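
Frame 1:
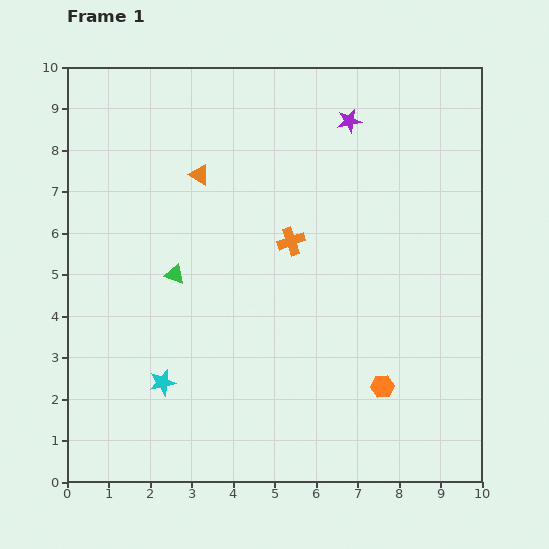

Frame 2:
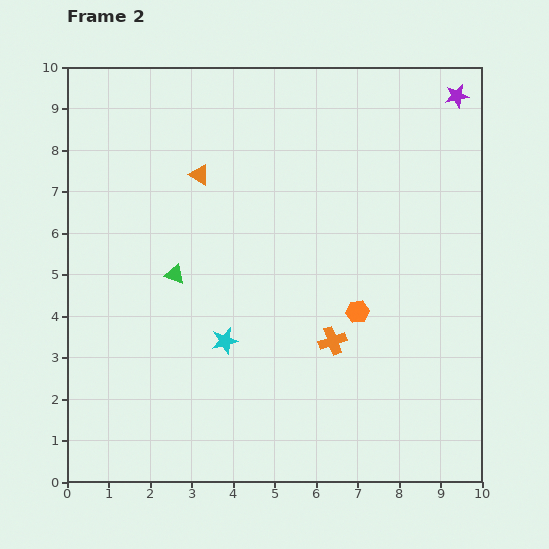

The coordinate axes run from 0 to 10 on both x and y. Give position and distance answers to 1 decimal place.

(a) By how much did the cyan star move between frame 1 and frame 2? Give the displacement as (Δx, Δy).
(1.5, 1.0)

The cyan star was at (2.3, 2.4) in frame 1 and (3.8, 3.4) in frame 2.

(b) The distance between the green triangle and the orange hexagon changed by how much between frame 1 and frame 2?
-1.2

Distance in frame 1: 5.7. Distance in frame 2: 4.5.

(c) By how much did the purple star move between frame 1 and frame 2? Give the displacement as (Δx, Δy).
(2.6, 0.6)

The purple star was at (6.8, 8.7) in frame 1 and (9.4, 9.3) in frame 2.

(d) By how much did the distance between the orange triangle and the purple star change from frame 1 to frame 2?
+2.7

Distance in frame 1: 3.8. Distance in frame 2: 6.5.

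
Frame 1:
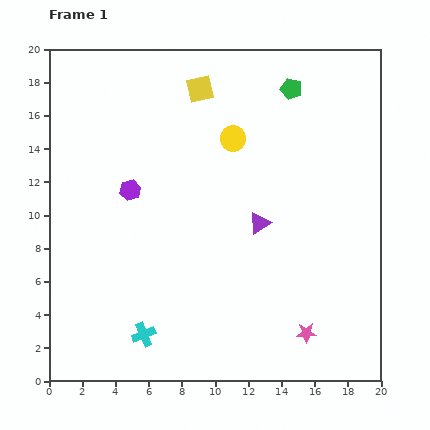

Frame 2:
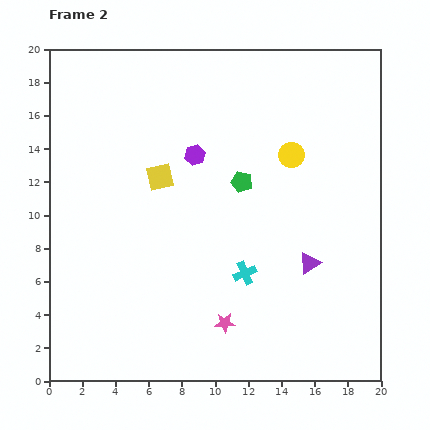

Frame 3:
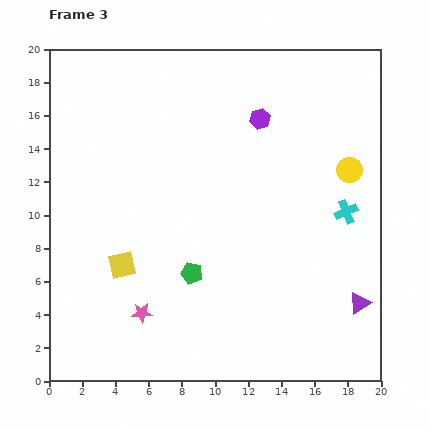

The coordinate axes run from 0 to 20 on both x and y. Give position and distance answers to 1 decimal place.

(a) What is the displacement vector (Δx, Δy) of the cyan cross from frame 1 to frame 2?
(6.1, 3.7)

The cyan cross was at (5.7, 2.8) in frame 1 and (11.8, 6.5) in frame 2.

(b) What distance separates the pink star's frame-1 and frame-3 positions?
10.0

The pink star moved from (15.5, 2.9) to (5.6, 4.1), a distance of √(9.9² + 1.2²) ≈ 10.0.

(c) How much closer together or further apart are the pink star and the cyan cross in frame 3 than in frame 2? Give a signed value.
+10.5

Distance in frame 2: 3.2. Distance in frame 3: 13.7.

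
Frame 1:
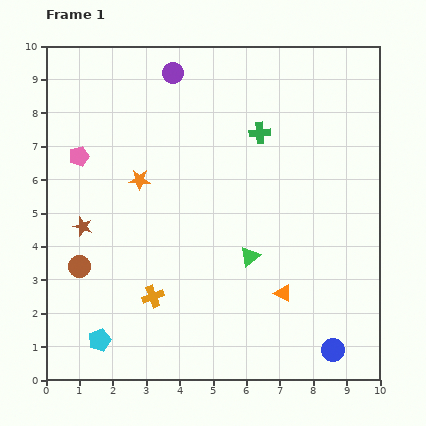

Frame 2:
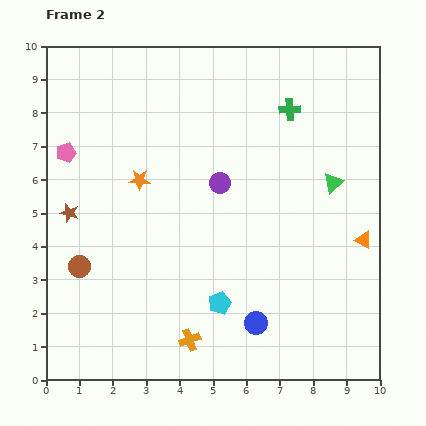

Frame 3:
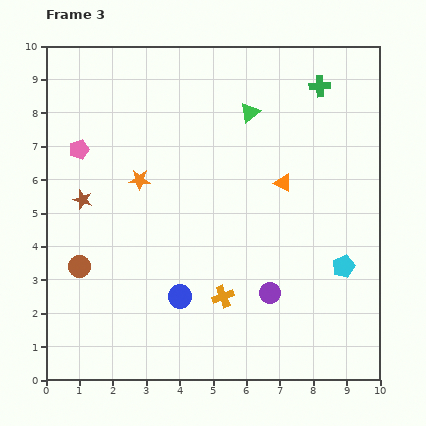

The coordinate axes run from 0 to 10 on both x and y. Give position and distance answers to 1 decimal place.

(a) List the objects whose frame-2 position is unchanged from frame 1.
the orange star, the brown circle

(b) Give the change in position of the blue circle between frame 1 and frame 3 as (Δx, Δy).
(-4.6, 1.6)

The blue circle was at (8.6, 0.9) in frame 1 and (4.0, 2.5) in frame 3.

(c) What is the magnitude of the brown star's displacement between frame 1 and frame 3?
0.8

The brown star moved from (1.1, 4.6) to (1.1, 5.4), a distance of √(0.0² + 0.8²) ≈ 0.8.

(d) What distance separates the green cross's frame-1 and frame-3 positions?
2.3

The green cross moved from (6.4, 7.4) to (8.2, 8.8), a distance of √(1.8² + 1.4²) ≈ 2.3.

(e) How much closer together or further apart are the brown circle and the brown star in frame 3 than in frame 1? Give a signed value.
+0.8

Distance in frame 1: 1.2. Distance in frame 3: 2.0.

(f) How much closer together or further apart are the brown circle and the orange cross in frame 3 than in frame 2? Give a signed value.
+0.4

Distance in frame 2: 4.0. Distance in frame 3: 4.4.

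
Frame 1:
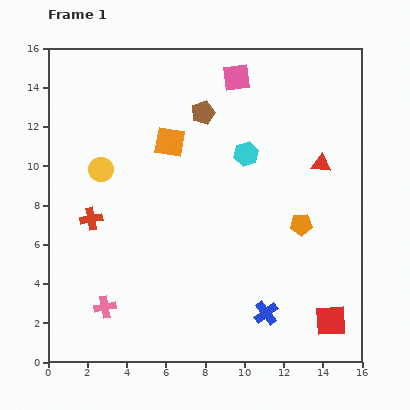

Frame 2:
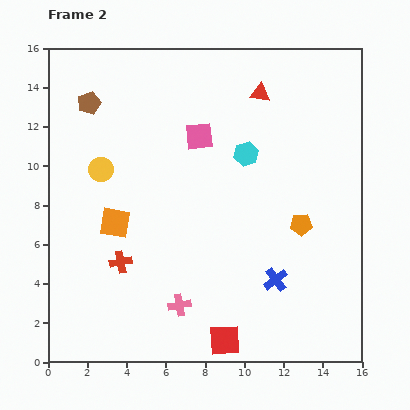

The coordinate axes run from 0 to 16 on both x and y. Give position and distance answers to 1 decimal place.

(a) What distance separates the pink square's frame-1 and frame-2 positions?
3.6

The pink square moved from (9.6, 14.5) to (7.7, 11.5), a distance of √(1.9² + 3.0²) ≈ 3.6.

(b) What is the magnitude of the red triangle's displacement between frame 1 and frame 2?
4.8

The red triangle moved from (13.9, 10.1) to (10.8, 13.7), a distance of √(3.1² + 3.6²) ≈ 4.8.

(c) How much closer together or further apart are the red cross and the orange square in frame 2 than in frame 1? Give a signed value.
-3.6

Distance in frame 1: 5.6. Distance in frame 2: 2.0.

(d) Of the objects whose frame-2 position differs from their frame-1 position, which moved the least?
the blue cross

(moved 1.8)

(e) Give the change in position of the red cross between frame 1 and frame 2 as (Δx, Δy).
(1.5, -2.2)

The red cross was at (2.2, 7.3) in frame 1 and (3.7, 5.1) in frame 2.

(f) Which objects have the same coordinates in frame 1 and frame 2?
the orange pentagon, the cyan hexagon, the yellow circle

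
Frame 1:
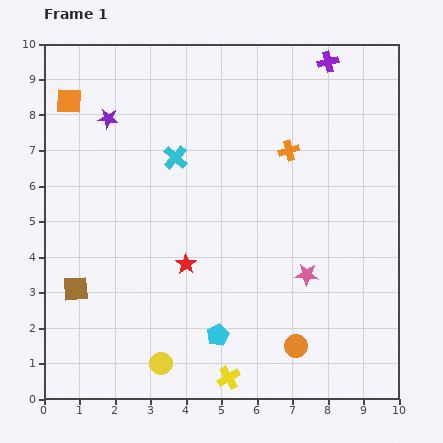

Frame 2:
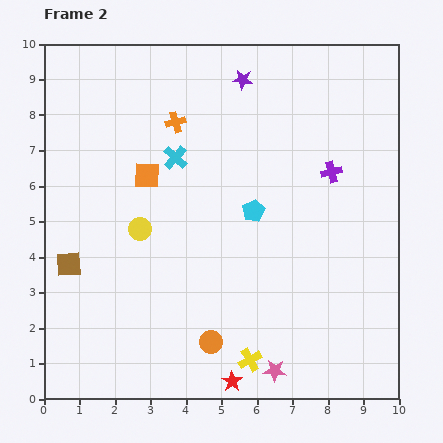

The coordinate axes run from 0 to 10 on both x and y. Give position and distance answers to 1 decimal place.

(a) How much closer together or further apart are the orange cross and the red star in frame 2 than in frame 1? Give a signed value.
+3.2

Distance in frame 1: 4.3. Distance in frame 2: 7.5.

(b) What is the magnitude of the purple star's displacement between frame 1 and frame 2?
4.0

The purple star moved from (1.8, 7.9) to (5.6, 9.0), a distance of √(3.8² + 1.1²) ≈ 4.0.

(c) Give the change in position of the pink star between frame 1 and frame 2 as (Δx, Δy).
(-0.9, -2.7)

The pink star was at (7.4, 3.5) in frame 1 and (6.5, 0.8) in frame 2.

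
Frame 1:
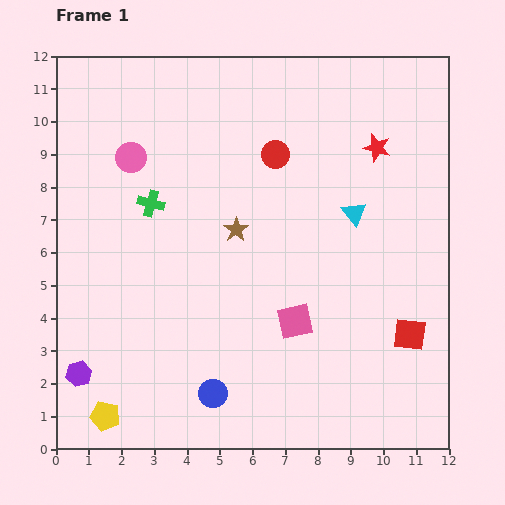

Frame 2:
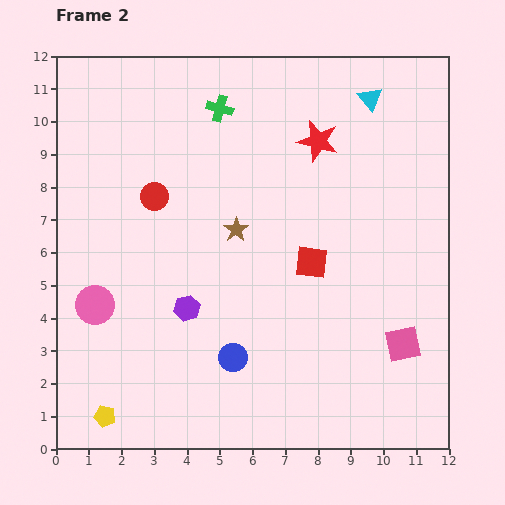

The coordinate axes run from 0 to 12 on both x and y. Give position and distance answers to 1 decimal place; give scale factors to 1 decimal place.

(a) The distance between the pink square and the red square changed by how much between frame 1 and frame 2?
+0.3

Distance in frame 1: 3.5. Distance in frame 2: 3.8.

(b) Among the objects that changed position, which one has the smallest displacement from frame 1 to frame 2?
the blue circle

(moved 1.3)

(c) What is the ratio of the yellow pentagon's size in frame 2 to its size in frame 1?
0.7×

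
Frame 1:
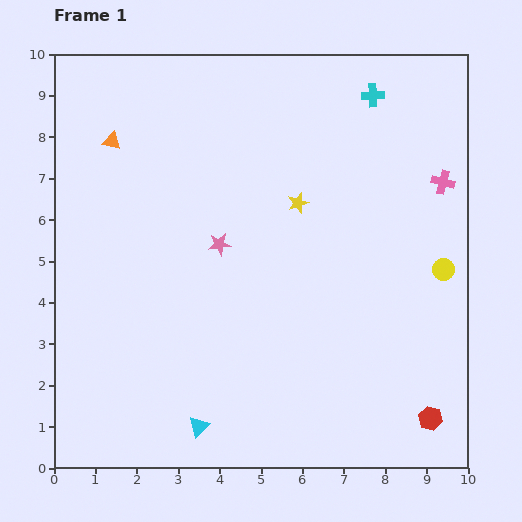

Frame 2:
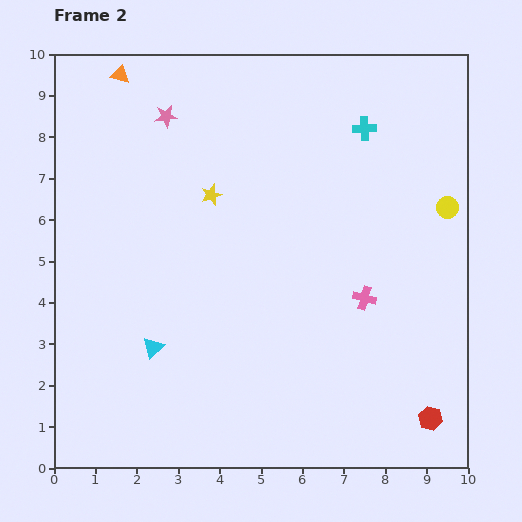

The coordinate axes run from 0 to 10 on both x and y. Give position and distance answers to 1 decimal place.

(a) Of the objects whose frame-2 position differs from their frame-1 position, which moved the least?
the cyan cross

(moved 0.8)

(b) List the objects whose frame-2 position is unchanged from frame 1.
the red hexagon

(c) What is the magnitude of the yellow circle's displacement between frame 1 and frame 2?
1.5

The yellow circle moved from (9.4, 4.8) to (9.5, 6.3), a distance of √(0.1² + 1.5²) ≈ 1.5.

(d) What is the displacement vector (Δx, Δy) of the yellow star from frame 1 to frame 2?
(-2.1, 0.2)

The yellow star was at (5.9, 6.4) in frame 1 and (3.8, 6.6) in frame 2.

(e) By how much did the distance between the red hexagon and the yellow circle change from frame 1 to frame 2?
+1.5

Distance in frame 1: 3.6. Distance in frame 2: 5.1.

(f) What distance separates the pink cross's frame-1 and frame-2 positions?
3.4

The pink cross moved from (9.4, 6.9) to (7.5, 4.1), a distance of √(1.9² + 2.8²) ≈ 3.4.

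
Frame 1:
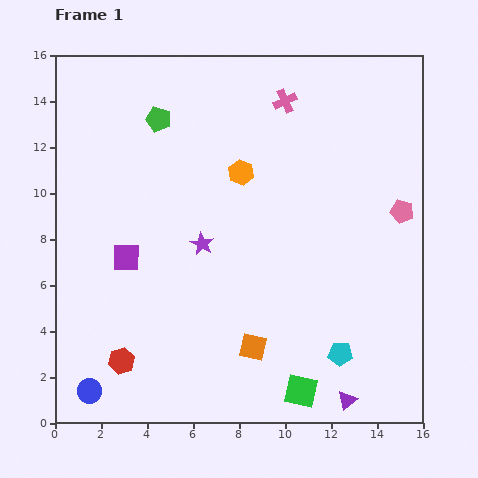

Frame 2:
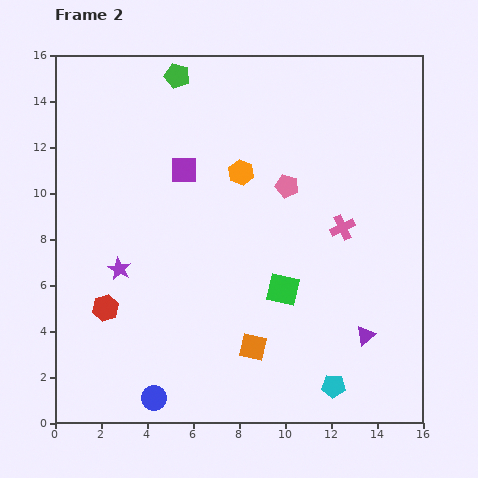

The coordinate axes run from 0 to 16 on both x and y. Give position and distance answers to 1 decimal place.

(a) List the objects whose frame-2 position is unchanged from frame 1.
the orange hexagon, the orange square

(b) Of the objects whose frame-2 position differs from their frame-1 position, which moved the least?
the cyan pentagon

(moved 1.4)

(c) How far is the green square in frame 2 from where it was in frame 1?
4.5

The green square moved from (10.7, 1.4) to (9.9, 5.8), a distance of √(0.8² + 4.4²) ≈ 4.5.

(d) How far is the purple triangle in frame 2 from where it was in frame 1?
2.9

The purple triangle moved from (12.7, 1.0) to (13.5, 3.8), a distance of √(0.8² + 2.8²) ≈ 2.9.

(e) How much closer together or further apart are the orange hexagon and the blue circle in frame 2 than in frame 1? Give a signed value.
-1.1

Distance in frame 1: 11.6. Distance in frame 2: 10.5.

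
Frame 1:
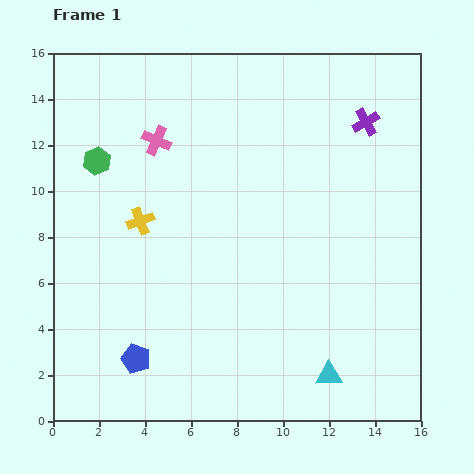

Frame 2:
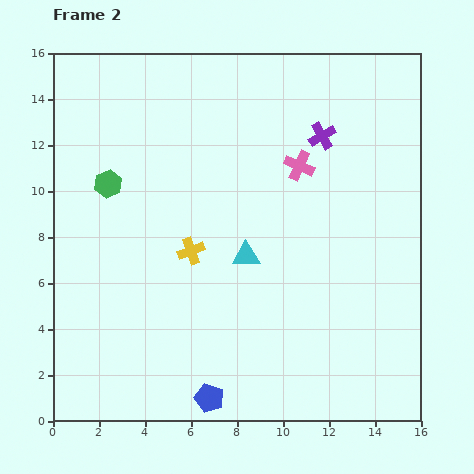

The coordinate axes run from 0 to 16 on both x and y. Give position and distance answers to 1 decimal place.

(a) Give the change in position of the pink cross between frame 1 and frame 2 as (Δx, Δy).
(6.2, -1.1)

The pink cross was at (4.5, 12.2) in frame 1 and (10.7, 11.1) in frame 2.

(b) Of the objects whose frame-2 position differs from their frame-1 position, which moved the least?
the green hexagon

(moved 1.1)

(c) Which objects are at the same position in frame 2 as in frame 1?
none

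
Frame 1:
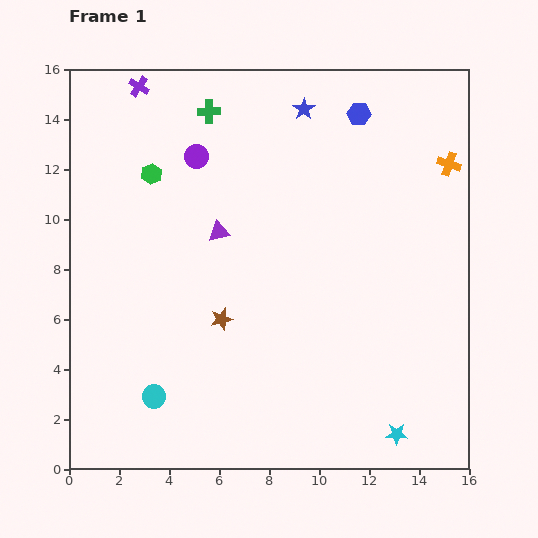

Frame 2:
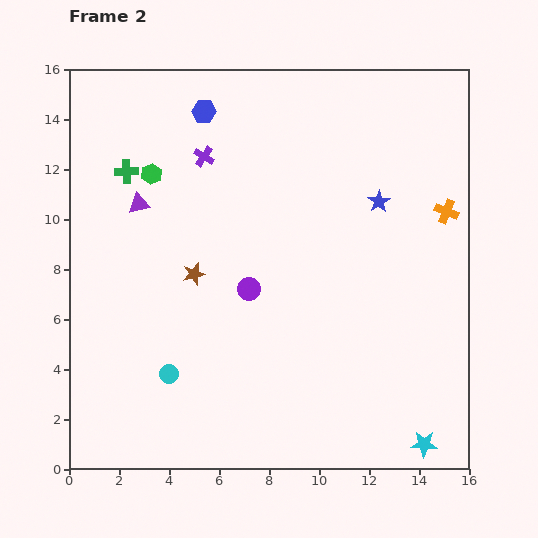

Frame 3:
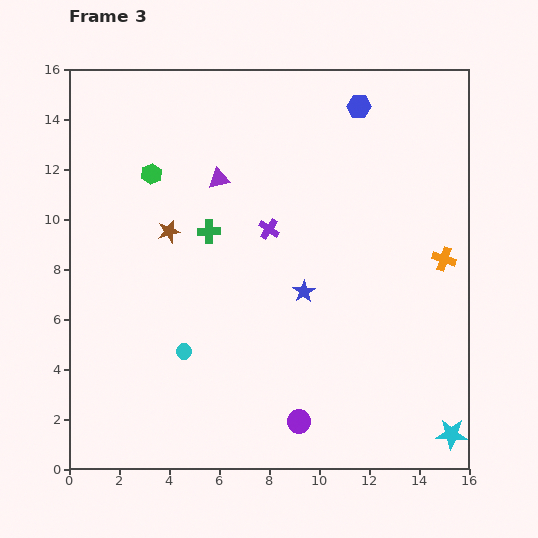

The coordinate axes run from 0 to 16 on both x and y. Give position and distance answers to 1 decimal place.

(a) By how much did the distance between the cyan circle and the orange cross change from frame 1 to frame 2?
-2.1

Distance in frame 1: 15.0. Distance in frame 2: 12.9.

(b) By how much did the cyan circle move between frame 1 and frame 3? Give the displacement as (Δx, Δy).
(1.2, 1.8)

The cyan circle was at (3.4, 2.9) in frame 1 and (4.6, 4.7) in frame 3.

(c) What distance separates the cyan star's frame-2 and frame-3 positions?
1.2

The cyan star moved from (14.2, 1.0) to (15.3, 1.4), a distance of √(1.1² + 0.4²) ≈ 1.2.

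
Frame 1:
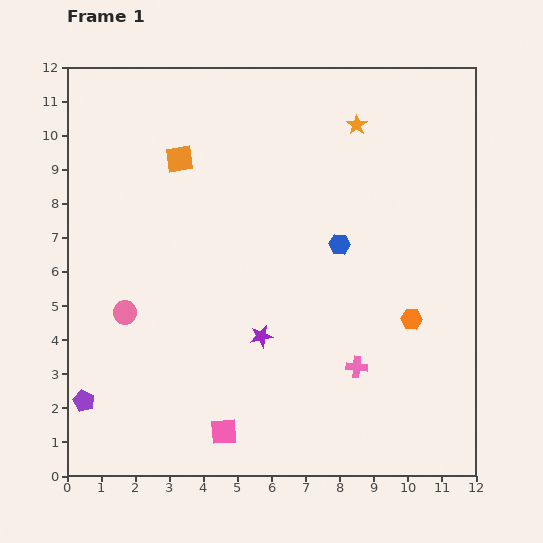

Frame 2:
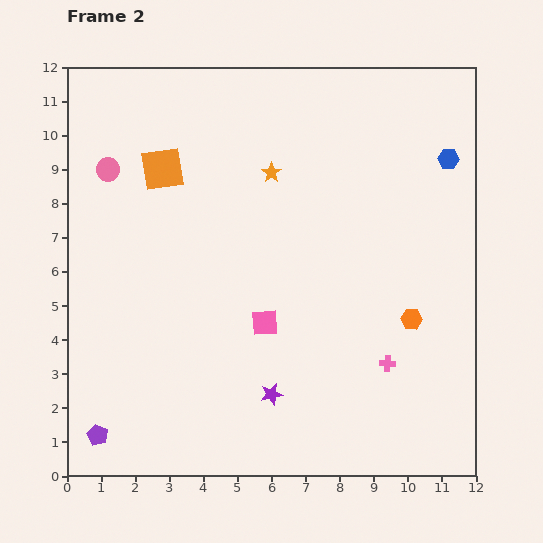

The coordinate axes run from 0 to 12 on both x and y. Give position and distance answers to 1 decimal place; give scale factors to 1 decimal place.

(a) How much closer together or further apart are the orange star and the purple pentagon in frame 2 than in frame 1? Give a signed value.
-2.2

Distance in frame 1: 11.4. Distance in frame 2: 9.2.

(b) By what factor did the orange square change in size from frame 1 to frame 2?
1.6×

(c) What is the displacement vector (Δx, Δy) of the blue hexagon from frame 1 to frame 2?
(3.2, 2.5)

The blue hexagon was at (8.0, 6.8) in frame 1 and (11.2, 9.3) in frame 2.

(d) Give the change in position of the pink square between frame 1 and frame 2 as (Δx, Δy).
(1.2, 3.2)

The pink square was at (4.6, 1.3) in frame 1 and (5.8, 4.5) in frame 2.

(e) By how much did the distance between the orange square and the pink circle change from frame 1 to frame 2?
-3.2

Distance in frame 1: 4.8. Distance in frame 2: 1.6.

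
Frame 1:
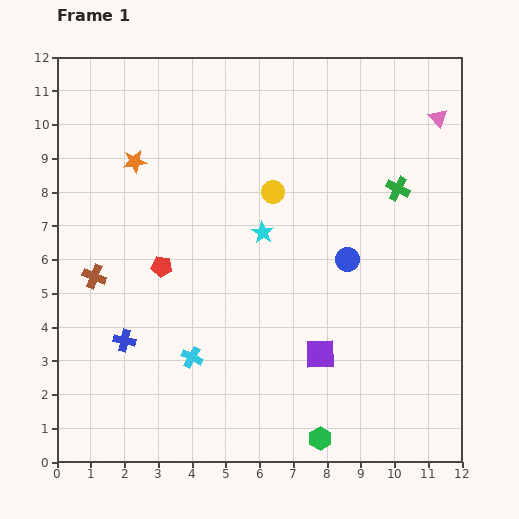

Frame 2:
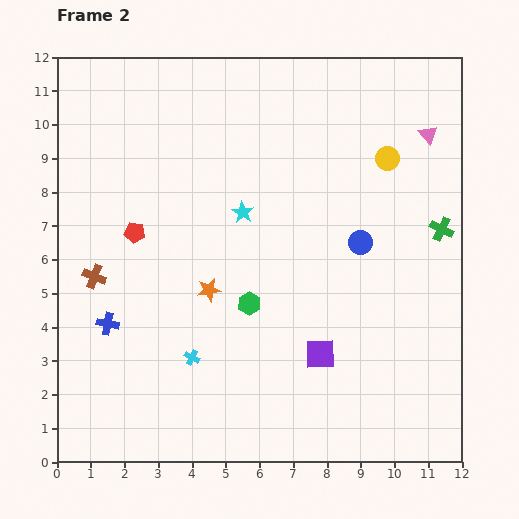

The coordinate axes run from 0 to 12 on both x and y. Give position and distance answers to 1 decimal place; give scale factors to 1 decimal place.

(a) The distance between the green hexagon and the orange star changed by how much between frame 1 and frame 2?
-8.6

Distance in frame 1: 9.9. Distance in frame 2: 1.3.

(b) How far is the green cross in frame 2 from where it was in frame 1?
1.8

The green cross moved from (10.1, 8.1) to (11.4, 6.9), a distance of √(1.3² + 1.2²) ≈ 1.8.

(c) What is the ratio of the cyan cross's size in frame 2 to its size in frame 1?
0.7×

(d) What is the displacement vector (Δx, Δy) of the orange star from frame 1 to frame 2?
(2.2, -3.8)

The orange star was at (2.3, 8.9) in frame 1 and (4.5, 5.1) in frame 2.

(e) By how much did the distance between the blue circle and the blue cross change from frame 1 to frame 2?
+0.9

Distance in frame 1: 7.0. Distance in frame 2: 7.9.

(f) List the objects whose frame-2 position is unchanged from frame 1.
the purple square, the cyan cross, the brown cross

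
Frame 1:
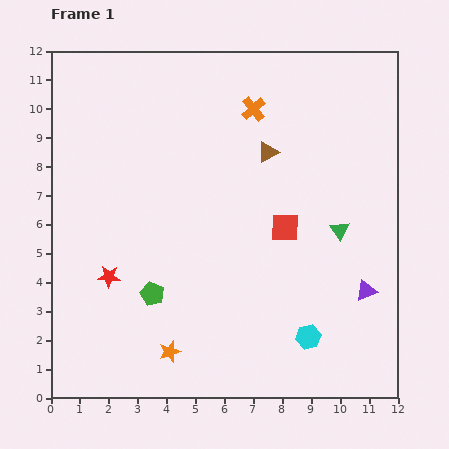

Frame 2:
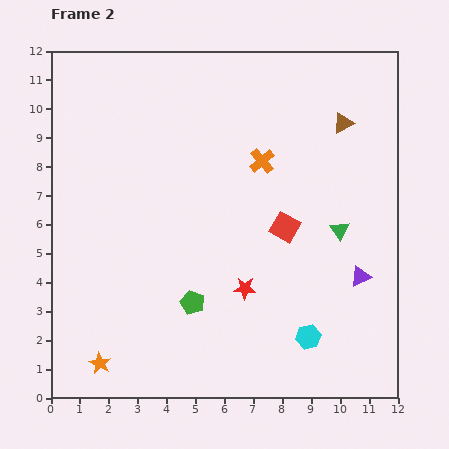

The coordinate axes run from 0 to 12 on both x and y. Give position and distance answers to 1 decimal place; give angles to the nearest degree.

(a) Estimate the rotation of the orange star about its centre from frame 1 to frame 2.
26° counter-clockwise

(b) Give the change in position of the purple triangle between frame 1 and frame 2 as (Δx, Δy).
(-0.2, 0.5)

The purple triangle was at (10.9, 3.7) in frame 1 and (10.7, 4.2) in frame 2.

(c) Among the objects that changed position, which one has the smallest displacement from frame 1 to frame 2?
the purple triangle

(moved 0.5)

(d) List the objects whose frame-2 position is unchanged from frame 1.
the red square, the cyan hexagon, the green triangle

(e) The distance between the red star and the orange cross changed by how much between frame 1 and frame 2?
-3.3

Distance in frame 1: 7.7. Distance in frame 2: 4.4.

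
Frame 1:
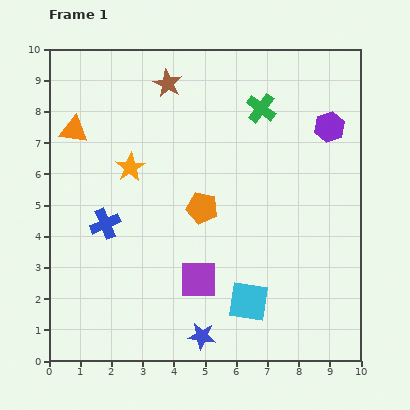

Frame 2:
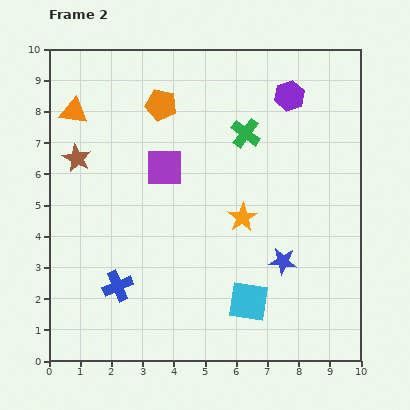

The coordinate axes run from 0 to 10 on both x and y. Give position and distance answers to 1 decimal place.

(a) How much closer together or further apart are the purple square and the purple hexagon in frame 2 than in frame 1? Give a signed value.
-1.9

Distance in frame 1: 6.5. Distance in frame 2: 4.6.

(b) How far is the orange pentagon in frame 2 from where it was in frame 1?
3.5

The orange pentagon moved from (4.9, 4.9) to (3.6, 8.2), a distance of √(1.3² + 3.3²) ≈ 3.5.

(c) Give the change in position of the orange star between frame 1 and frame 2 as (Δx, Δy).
(3.6, -1.6)

The orange star was at (2.6, 6.2) in frame 1 and (6.2, 4.6) in frame 2.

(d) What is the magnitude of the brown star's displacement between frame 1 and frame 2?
3.8

The brown star moved from (3.8, 8.9) to (0.9, 6.5), a distance of √(2.9² + 2.4²) ≈ 3.8.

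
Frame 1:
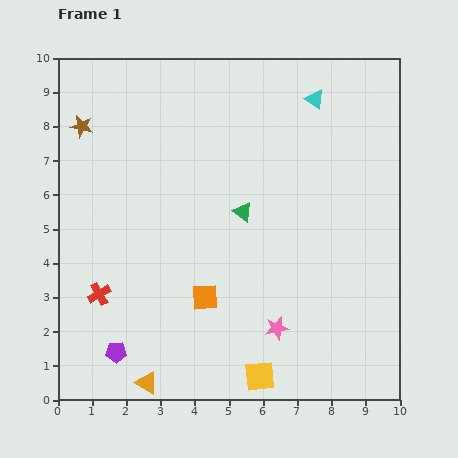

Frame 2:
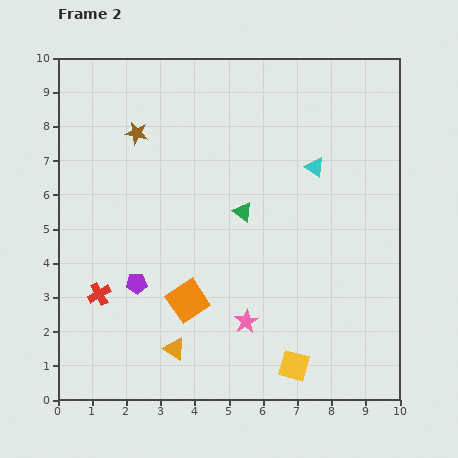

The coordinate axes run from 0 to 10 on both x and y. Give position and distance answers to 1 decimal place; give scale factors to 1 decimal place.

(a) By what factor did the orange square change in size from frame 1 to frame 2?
1.5×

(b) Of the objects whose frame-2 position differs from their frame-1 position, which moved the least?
the orange square

(moved 0.5)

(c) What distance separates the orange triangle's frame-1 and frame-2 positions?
1.3

The orange triangle moved from (2.6, 0.5) to (3.4, 1.5), a distance of √(0.8² + 1.0²) ≈ 1.3.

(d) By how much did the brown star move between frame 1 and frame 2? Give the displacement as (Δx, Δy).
(1.6, -0.2)

The brown star was at (0.7, 8.0) in frame 1 and (2.3, 7.8) in frame 2.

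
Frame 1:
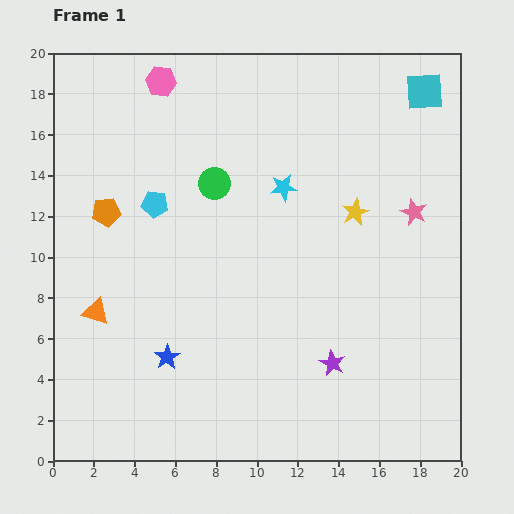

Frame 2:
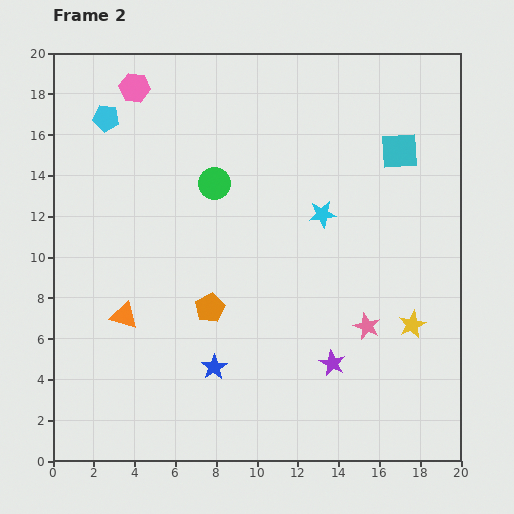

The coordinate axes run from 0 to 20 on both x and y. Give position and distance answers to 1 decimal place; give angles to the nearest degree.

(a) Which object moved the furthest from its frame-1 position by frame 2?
the orange pentagon

(moved 6.9; next 6.2)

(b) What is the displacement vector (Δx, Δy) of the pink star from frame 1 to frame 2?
(-2.3, -5.6)

The pink star was at (17.7, 12.2) in frame 1 and (15.4, 6.6) in frame 2.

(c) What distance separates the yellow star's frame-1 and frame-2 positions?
6.2

The yellow star moved from (14.8, 12.2) to (17.6, 6.7), a distance of √(2.8² + 5.5²) ≈ 6.2.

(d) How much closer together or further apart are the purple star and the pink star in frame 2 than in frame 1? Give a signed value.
-5.9

Distance in frame 1: 8.4. Distance in frame 2: 2.5.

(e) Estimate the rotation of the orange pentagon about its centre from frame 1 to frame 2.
21° counter-clockwise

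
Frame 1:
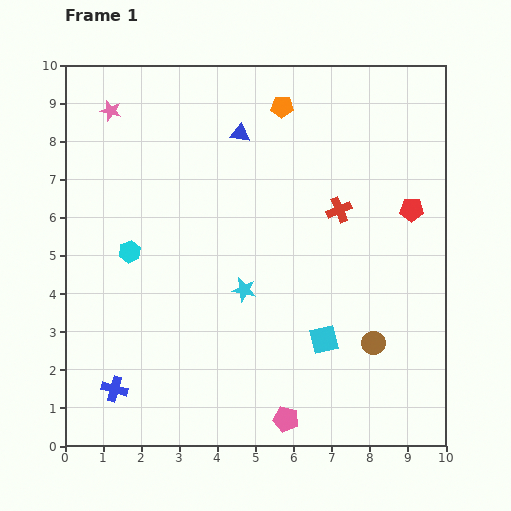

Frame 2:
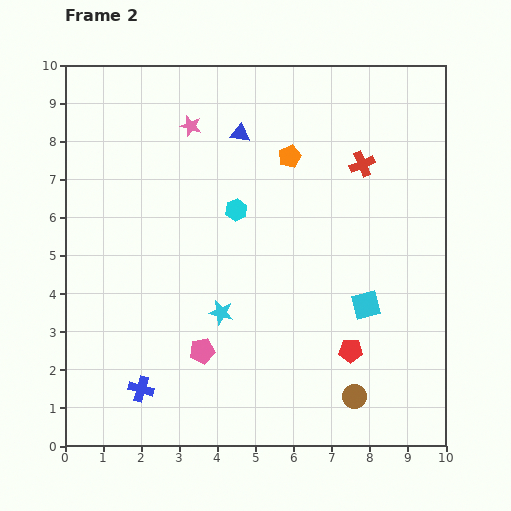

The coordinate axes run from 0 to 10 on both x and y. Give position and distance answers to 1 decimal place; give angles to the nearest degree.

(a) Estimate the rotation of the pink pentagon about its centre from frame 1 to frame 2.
25° counter-clockwise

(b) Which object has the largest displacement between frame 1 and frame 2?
the red pentagon

(moved 4.0; next 3.0)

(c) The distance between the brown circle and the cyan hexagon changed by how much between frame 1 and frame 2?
-1.0

Distance in frame 1: 6.8. Distance in frame 2: 5.8.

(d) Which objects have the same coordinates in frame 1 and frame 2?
the blue triangle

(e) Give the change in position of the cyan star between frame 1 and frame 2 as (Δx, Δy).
(-0.6, -0.6)

The cyan star was at (4.7, 4.1) in frame 1 and (4.1, 3.5) in frame 2.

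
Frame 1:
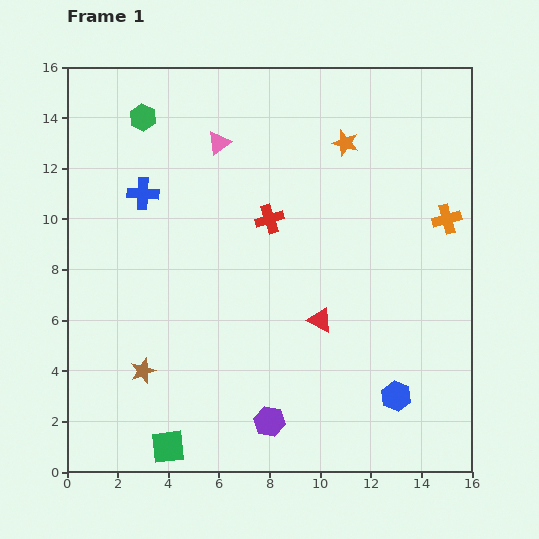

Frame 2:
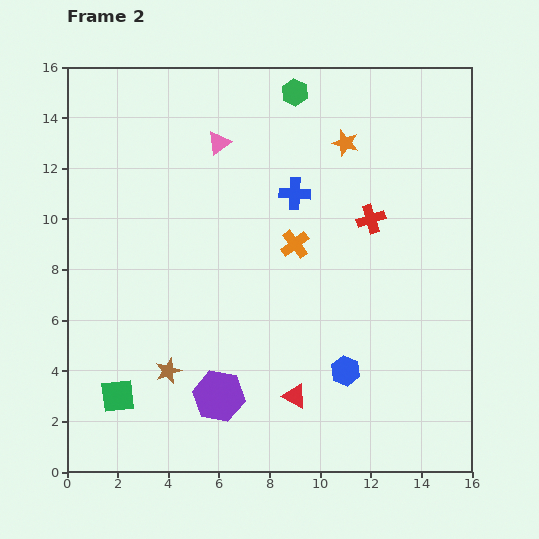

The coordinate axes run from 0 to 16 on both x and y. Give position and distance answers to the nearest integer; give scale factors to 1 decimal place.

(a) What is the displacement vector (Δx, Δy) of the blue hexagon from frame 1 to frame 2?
(-2, 1)

The blue hexagon was at (13, 3) in frame 1 and (11, 4) in frame 2.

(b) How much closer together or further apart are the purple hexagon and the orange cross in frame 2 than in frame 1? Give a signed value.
-4

Distance in frame 1: 11. Distance in frame 2: 7.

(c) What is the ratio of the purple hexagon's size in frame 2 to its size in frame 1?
1.7×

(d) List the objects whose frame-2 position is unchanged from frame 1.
the orange star, the pink triangle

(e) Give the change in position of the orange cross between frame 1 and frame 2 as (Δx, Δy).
(-6, -1)

The orange cross was at (15, 10) in frame 1 and (9, 9) in frame 2.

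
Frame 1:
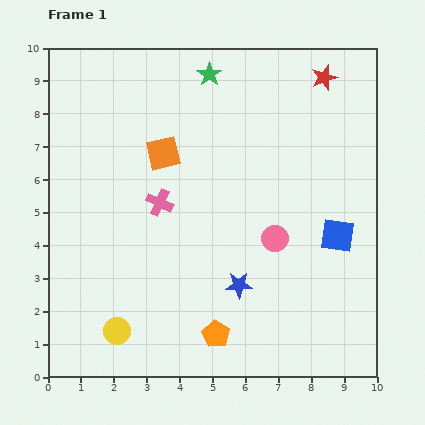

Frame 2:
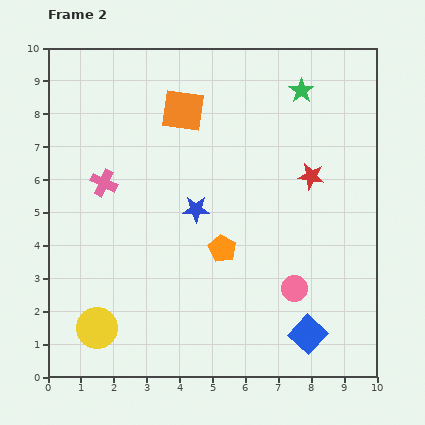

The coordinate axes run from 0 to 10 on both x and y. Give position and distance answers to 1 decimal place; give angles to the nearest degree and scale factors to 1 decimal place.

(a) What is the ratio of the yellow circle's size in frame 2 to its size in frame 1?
1.5×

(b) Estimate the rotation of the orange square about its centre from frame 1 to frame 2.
21° clockwise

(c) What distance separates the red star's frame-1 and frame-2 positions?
3.0

The red star moved from (8.4, 9.1) to (8.0, 6.1), a distance of √(0.4² + 3.0²) ≈ 3.0.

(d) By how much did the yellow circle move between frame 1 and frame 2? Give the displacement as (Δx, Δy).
(-0.6, 0.1)

The yellow circle was at (2.1, 1.4) in frame 1 and (1.5, 1.5) in frame 2.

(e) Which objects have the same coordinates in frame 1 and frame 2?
none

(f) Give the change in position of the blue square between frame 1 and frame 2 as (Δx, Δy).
(-0.9, -3.0)

The blue square was at (8.8, 4.3) in frame 1 and (7.9, 1.3) in frame 2.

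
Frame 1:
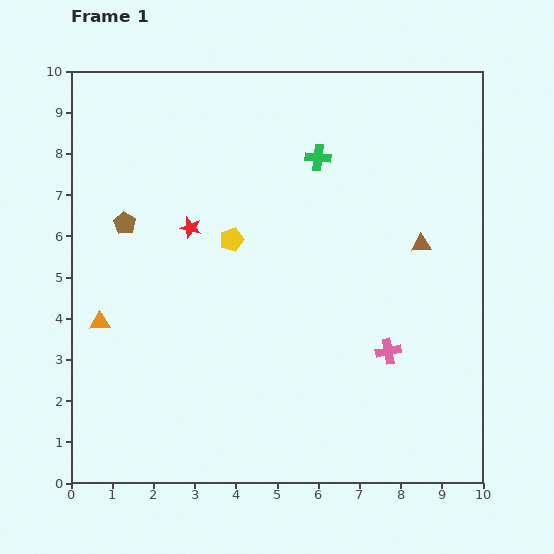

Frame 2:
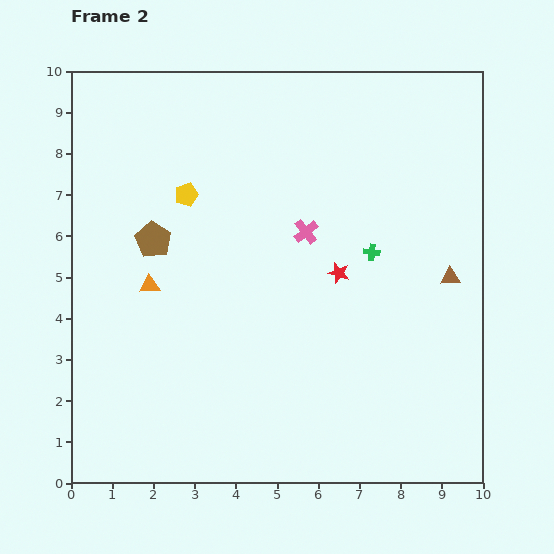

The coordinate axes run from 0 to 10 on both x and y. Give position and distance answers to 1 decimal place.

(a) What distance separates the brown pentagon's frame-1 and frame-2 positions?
0.8

The brown pentagon moved from (1.3, 6.3) to (2.0, 5.9), a distance of √(0.7² + 0.4²) ≈ 0.8.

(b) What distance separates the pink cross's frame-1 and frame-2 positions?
3.5

The pink cross moved from (7.7, 3.2) to (5.7, 6.1), a distance of √(2.0² + 2.9²) ≈ 3.5.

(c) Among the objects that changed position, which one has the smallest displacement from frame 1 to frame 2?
the brown pentagon

(moved 0.8)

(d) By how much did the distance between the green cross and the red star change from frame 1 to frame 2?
-2.6

Distance in frame 1: 3.5. Distance in frame 2: 0.9.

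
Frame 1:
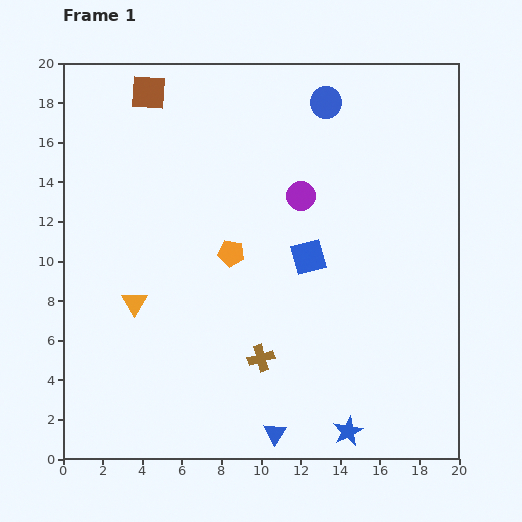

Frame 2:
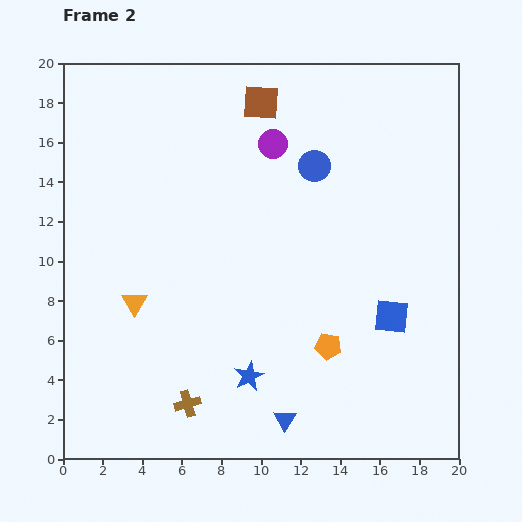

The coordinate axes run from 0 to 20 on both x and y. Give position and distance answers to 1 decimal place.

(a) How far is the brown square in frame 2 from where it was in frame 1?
5.7

The brown square moved from (4.3, 18.5) to (10.0, 18.0), a distance of √(5.7² + 0.5²) ≈ 5.7.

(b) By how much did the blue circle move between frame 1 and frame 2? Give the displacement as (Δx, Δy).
(-0.6, -3.2)

The blue circle was at (13.3, 18.0) in frame 1 and (12.7, 14.8) in frame 2.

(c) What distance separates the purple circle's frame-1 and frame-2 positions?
3.0

The purple circle moved from (12.0, 13.3) to (10.6, 15.9), a distance of √(1.4² + 2.6²) ≈ 3.0.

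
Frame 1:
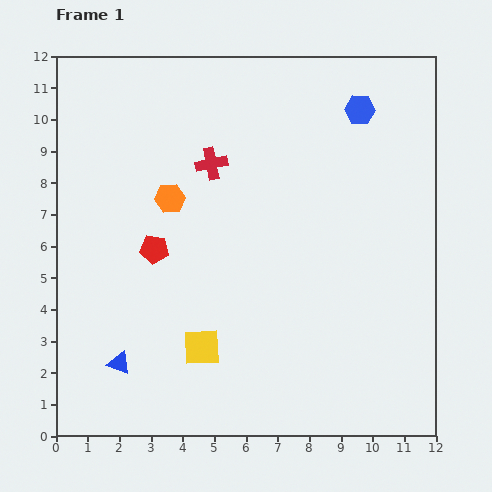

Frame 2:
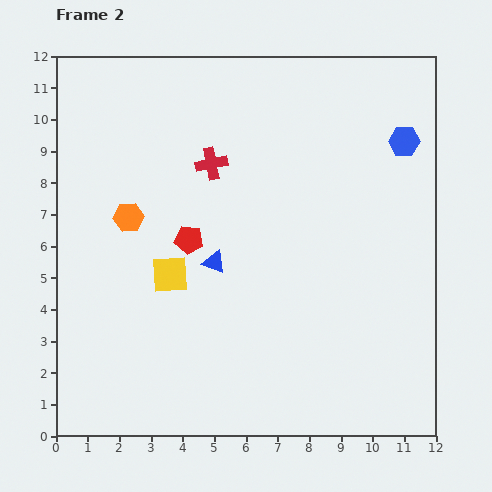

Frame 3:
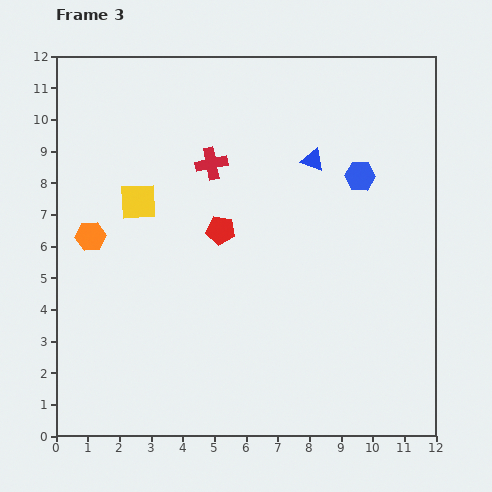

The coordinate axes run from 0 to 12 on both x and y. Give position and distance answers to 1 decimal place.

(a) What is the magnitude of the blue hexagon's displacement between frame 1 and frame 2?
1.7

The blue hexagon moved from (9.6, 10.3) to (11.0, 9.3), a distance of √(1.4² + 1.0²) ≈ 1.7.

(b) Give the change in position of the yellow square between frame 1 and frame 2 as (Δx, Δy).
(-1.0, 2.3)

The yellow square was at (4.6, 2.8) in frame 1 and (3.6, 5.1) in frame 2.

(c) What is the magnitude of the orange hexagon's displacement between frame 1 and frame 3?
2.8

The orange hexagon moved from (3.6, 7.5) to (1.1, 6.3), a distance of √(2.5² + 1.2²) ≈ 2.8.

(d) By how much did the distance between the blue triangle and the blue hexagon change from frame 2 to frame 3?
-5.5

Distance in frame 2: 7.1. Distance in frame 3: 1.6.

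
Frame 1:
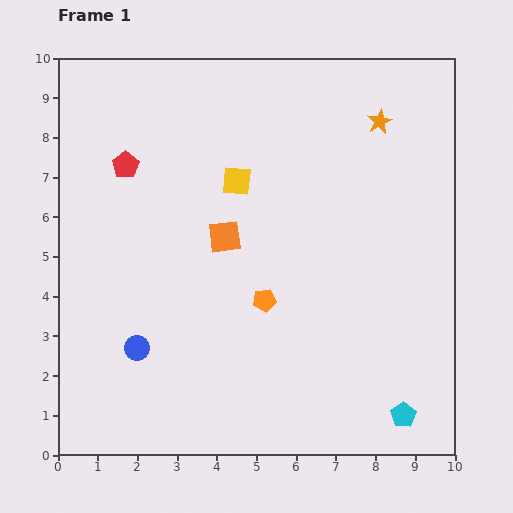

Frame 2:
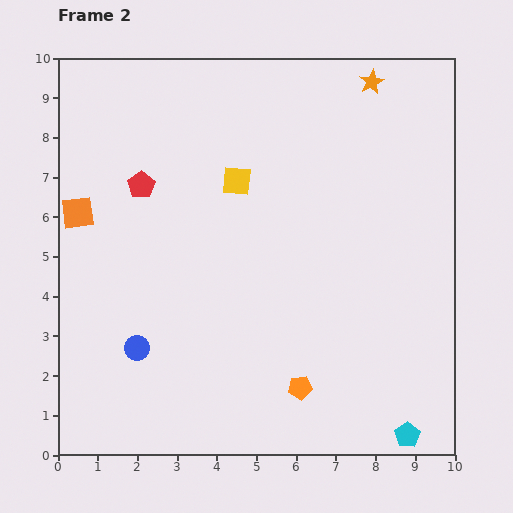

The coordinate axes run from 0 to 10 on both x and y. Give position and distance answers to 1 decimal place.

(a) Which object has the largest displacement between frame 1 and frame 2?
the orange square

(moved 3.7; next 2.4)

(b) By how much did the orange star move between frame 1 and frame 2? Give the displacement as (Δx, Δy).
(-0.2, 1.0)

The orange star was at (8.1, 8.4) in frame 1 and (7.9, 9.4) in frame 2.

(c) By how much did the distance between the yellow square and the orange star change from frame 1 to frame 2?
+0.3

Distance in frame 1: 3.9. Distance in frame 2: 4.2.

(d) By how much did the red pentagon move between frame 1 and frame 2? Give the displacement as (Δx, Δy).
(0.4, -0.5)

The red pentagon was at (1.7, 7.3) in frame 1 and (2.1, 6.8) in frame 2.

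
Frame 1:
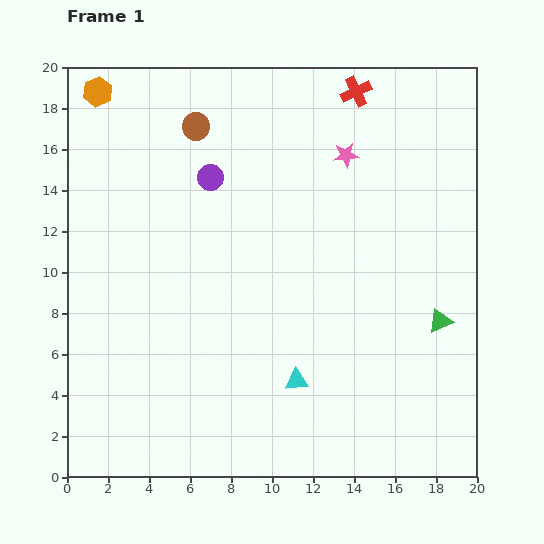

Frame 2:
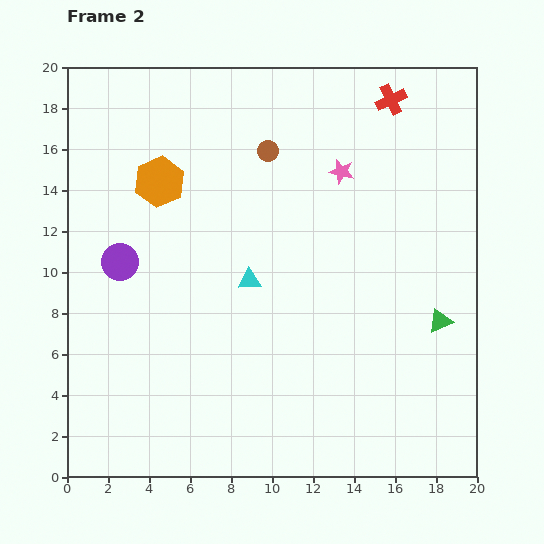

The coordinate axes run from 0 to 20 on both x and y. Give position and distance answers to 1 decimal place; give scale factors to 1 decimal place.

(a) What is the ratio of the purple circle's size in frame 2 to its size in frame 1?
1.4×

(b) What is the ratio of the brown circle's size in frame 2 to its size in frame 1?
0.7×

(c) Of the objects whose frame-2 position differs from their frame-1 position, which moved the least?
the pink star

(moved 0.8)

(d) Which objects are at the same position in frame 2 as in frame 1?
the green triangle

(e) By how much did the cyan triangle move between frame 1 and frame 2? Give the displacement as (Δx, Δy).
(-2.3, 4.9)

The cyan triangle was at (11.2, 4.7) in frame 1 and (8.9, 9.6) in frame 2.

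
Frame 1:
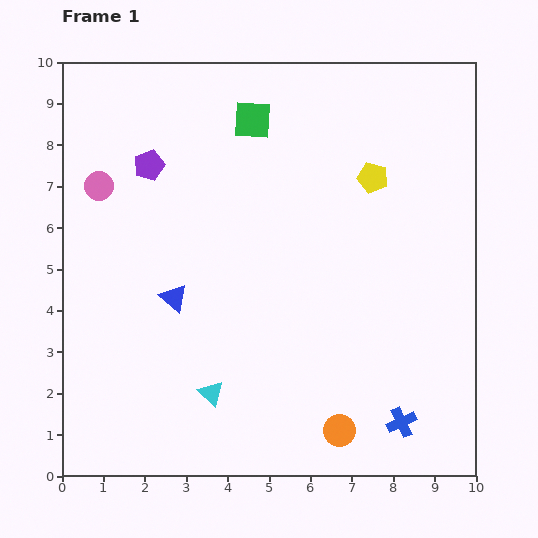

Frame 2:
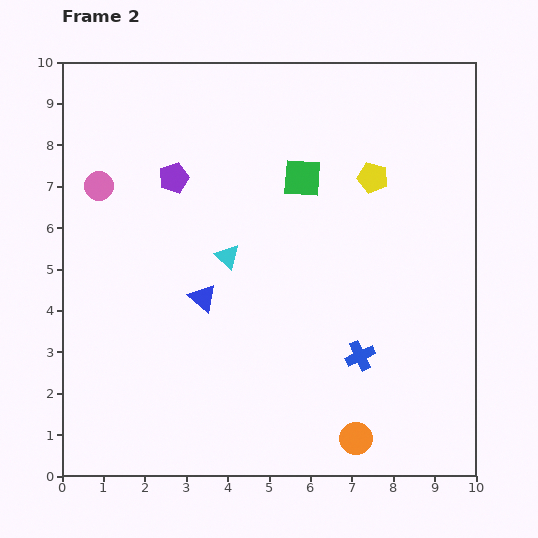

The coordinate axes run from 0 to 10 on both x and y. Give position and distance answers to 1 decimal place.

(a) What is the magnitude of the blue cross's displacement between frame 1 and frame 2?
1.9

The blue cross moved from (8.2, 1.3) to (7.2, 2.9), a distance of √(1.0² + 1.6²) ≈ 1.9.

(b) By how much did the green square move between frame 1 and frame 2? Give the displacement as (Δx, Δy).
(1.2, -1.4)

The green square was at (4.6, 8.6) in frame 1 and (5.8, 7.2) in frame 2.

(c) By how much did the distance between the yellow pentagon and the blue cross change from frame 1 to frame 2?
-1.6

Distance in frame 1: 5.9. Distance in frame 2: 4.3.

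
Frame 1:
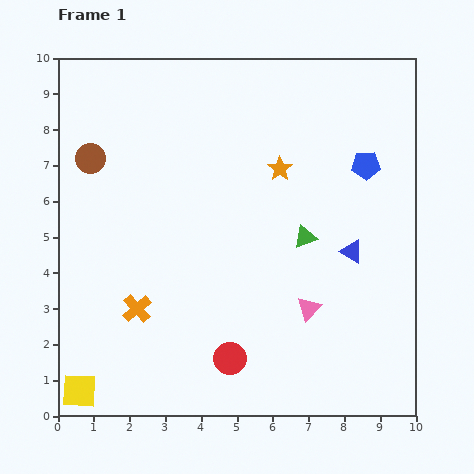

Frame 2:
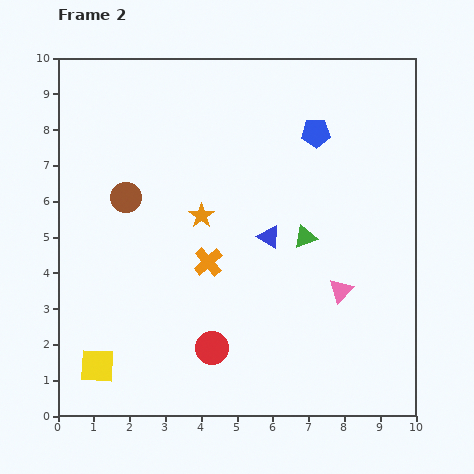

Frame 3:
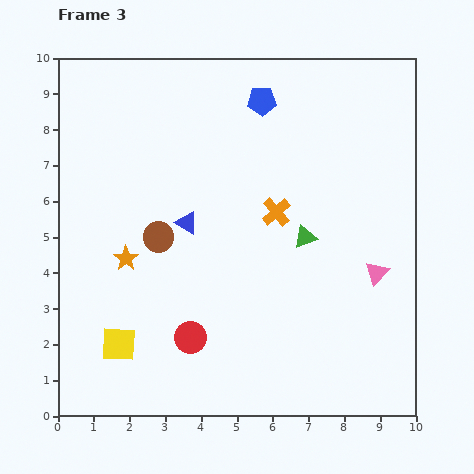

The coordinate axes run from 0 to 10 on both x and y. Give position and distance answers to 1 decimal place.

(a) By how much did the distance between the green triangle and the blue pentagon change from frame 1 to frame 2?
+0.3

Distance in frame 1: 2.6. Distance in frame 2: 2.9.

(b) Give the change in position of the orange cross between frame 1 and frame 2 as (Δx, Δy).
(2.0, 1.3)

The orange cross was at (2.2, 3.0) in frame 1 and (4.2, 4.3) in frame 2.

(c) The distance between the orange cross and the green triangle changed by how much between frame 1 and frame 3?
-4.0

Distance in frame 1: 5.1. Distance in frame 3: 1.1.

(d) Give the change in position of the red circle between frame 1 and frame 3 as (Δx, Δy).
(-1.1, 0.6)

The red circle was at (4.8, 1.6) in frame 1 and (3.7, 2.2) in frame 3.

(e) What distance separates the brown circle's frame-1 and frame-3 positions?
2.9

The brown circle moved from (0.9, 7.2) to (2.8, 5.0), a distance of √(1.9² + 2.2²) ≈ 2.9.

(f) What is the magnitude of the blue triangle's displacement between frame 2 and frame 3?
2.3

The blue triangle moved from (5.9, 5.0) to (3.6, 5.4), a distance of √(2.3² + 0.4²) ≈ 2.3.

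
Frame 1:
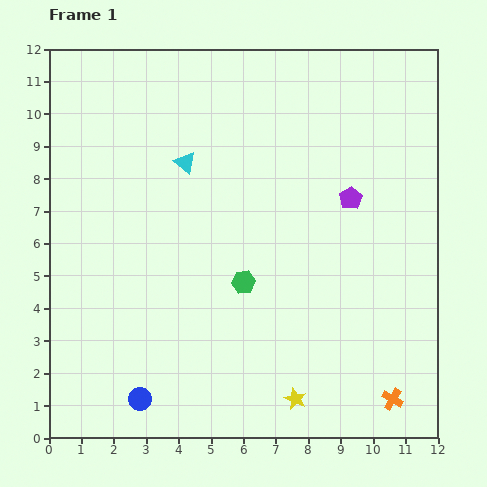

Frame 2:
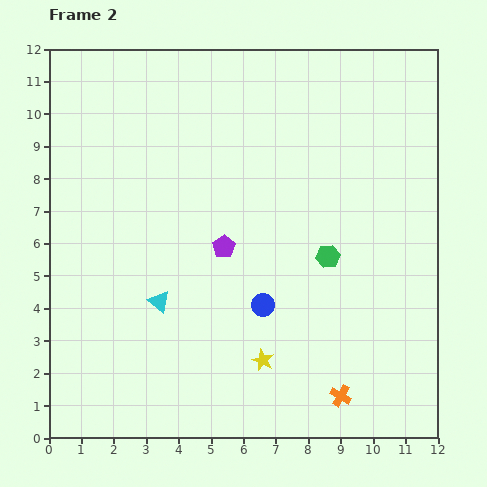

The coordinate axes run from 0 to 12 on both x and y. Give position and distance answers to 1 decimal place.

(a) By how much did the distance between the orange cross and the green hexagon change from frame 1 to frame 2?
-1.5

Distance in frame 1: 5.8. Distance in frame 2: 4.3.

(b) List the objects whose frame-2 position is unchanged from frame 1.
none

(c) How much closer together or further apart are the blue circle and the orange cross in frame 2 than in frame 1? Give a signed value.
-4.1

Distance in frame 1: 7.8. Distance in frame 2: 3.7.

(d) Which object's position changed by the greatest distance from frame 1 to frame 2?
the blue circle

(moved 4.8; next 4.4)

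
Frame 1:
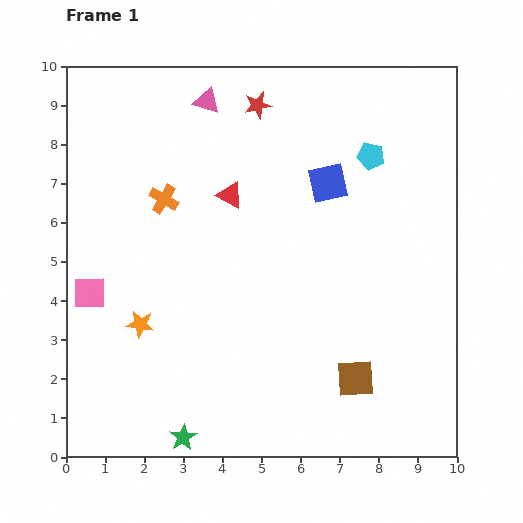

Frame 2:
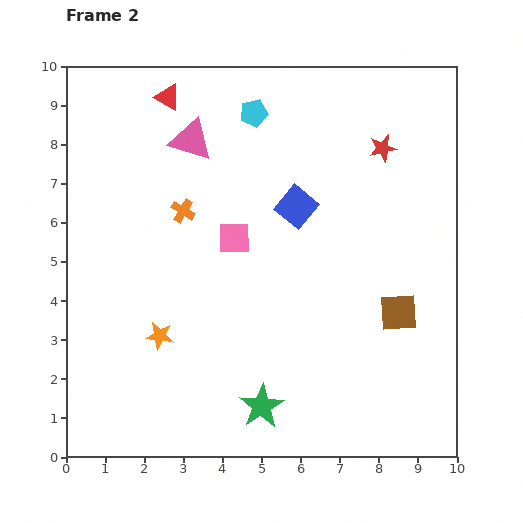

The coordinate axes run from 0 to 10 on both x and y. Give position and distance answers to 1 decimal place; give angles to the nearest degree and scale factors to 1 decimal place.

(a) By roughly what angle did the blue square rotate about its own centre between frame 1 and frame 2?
38° counter-clockwise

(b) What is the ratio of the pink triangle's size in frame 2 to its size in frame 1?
1.6×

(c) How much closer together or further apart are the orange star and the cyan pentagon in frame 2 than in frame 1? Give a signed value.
-1.1

Distance in frame 1: 7.3. Distance in frame 2: 6.2.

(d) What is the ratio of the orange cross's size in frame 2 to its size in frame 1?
0.8×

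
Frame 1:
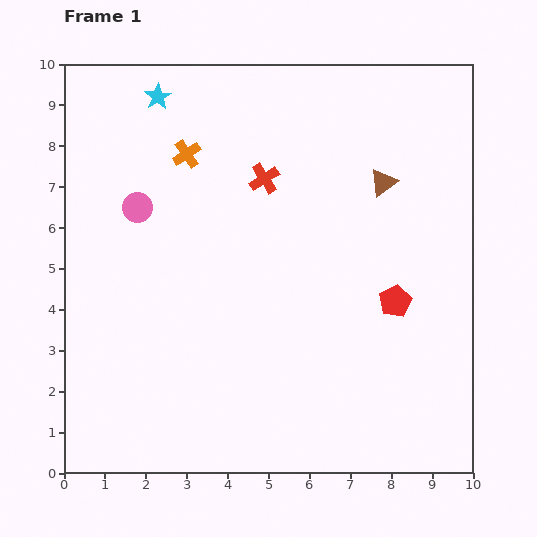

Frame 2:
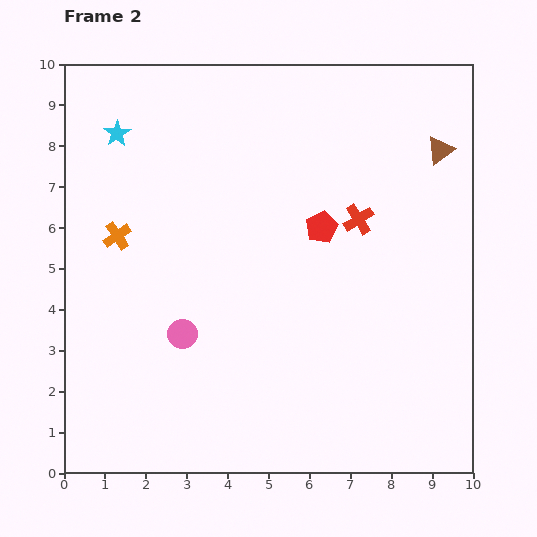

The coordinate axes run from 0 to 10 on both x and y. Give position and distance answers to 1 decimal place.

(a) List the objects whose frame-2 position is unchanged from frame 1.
none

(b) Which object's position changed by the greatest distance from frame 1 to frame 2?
the pink circle

(moved 3.3; next 2.6)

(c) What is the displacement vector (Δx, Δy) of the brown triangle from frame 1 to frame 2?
(1.4, 0.8)

The brown triangle was at (7.8, 7.1) in frame 1 and (9.2, 7.9) in frame 2.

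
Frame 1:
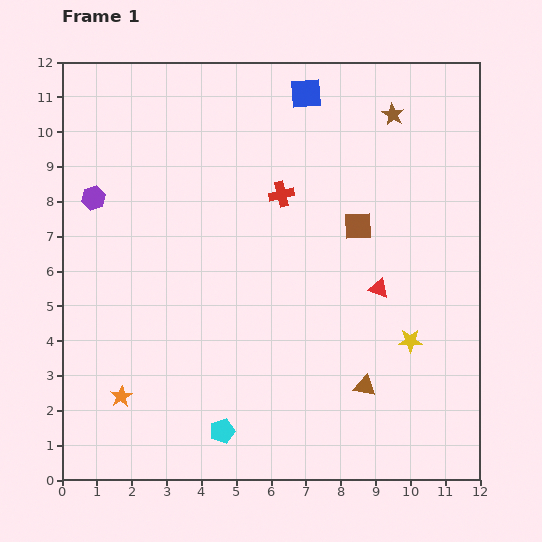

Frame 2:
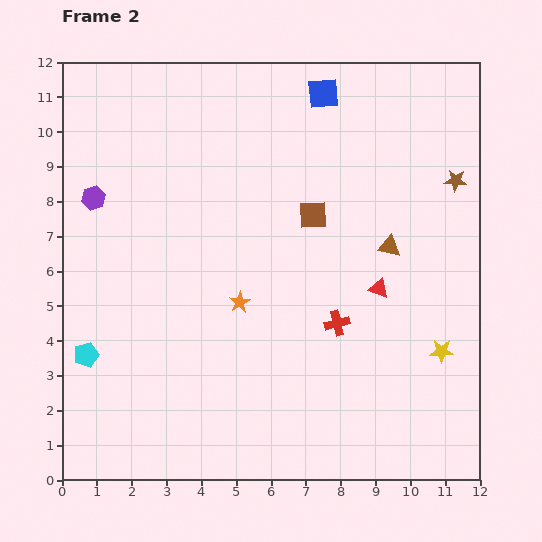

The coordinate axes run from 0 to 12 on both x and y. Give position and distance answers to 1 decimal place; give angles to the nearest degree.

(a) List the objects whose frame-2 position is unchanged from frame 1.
the purple hexagon, the red triangle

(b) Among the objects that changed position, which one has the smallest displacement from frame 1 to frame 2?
the blue square

(moved 0.5)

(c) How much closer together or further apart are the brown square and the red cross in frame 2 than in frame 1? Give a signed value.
+0.8

Distance in frame 1: 2.4. Distance in frame 2: 3.2.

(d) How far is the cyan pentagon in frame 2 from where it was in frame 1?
4.5

The cyan pentagon moved from (4.6, 1.4) to (0.7, 3.6), a distance of √(3.9² + 2.2²) ≈ 4.5.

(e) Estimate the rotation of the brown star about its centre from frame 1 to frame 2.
26° counter-clockwise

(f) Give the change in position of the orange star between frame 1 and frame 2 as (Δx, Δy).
(3.4, 2.7)

The orange star was at (1.7, 2.4) in frame 1 and (5.1, 5.1) in frame 2.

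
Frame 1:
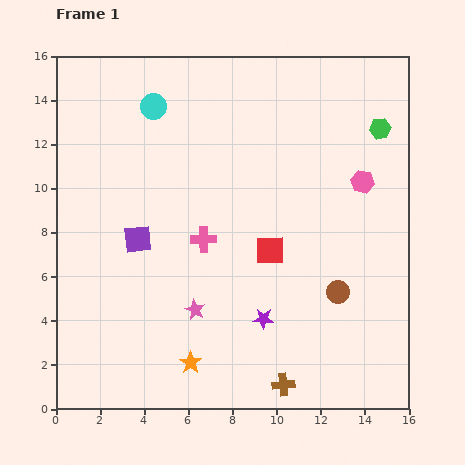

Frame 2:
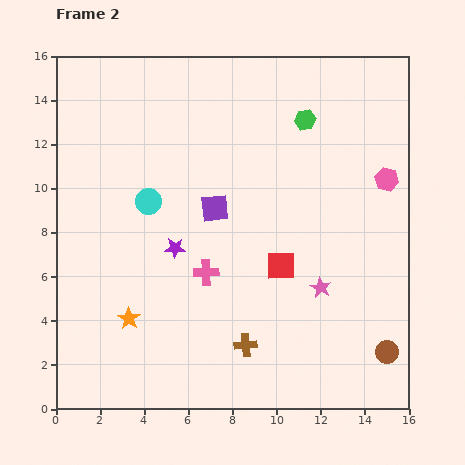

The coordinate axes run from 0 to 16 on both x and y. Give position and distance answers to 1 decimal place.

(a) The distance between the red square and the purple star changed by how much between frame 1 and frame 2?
+1.8

Distance in frame 1: 3.1. Distance in frame 2: 4.9.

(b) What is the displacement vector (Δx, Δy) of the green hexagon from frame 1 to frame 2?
(-3.4, 0.4)

The green hexagon was at (14.7, 12.7) in frame 1 and (11.3, 13.1) in frame 2.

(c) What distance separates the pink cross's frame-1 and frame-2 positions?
1.5

The pink cross moved from (6.7, 7.7) to (6.8, 6.2), a distance of √(0.1² + 1.5²) ≈ 1.5.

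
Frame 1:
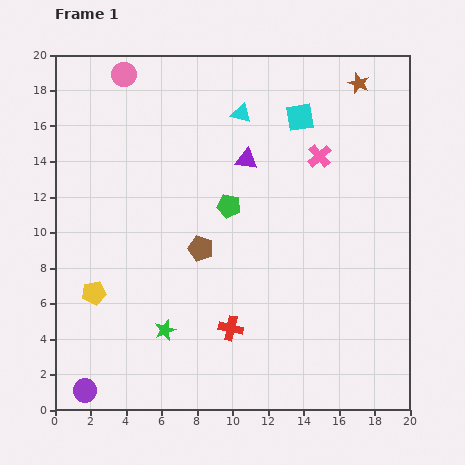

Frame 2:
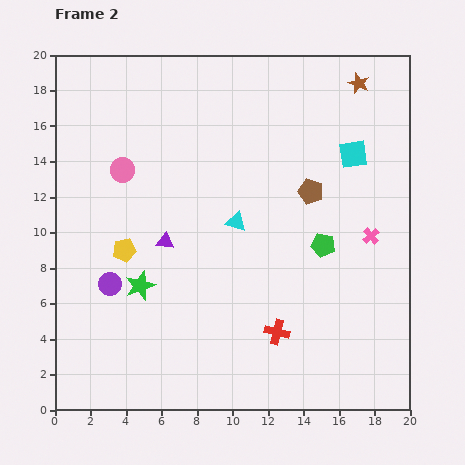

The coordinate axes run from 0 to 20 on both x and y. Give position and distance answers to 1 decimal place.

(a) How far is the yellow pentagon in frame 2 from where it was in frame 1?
2.9

The yellow pentagon moved from (2.2, 6.6) to (3.9, 9.0), a distance of √(1.7² + 2.4²) ≈ 2.9.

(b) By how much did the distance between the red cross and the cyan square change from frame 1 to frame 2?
-1.6

Distance in frame 1: 12.5. Distance in frame 2: 10.9.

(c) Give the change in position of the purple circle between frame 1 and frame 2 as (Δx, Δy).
(1.4, 6.0)

The purple circle was at (1.7, 1.1) in frame 1 and (3.1, 7.1) in frame 2.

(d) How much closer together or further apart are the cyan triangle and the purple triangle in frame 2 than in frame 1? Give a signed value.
+1.5

Distance in frame 1: 2.6. Distance in frame 2: 4.1.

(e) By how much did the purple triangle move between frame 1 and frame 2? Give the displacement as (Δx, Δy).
(-4.6, -4.6)

The purple triangle was at (10.8, 14.1) in frame 1 and (6.2, 9.5) in frame 2.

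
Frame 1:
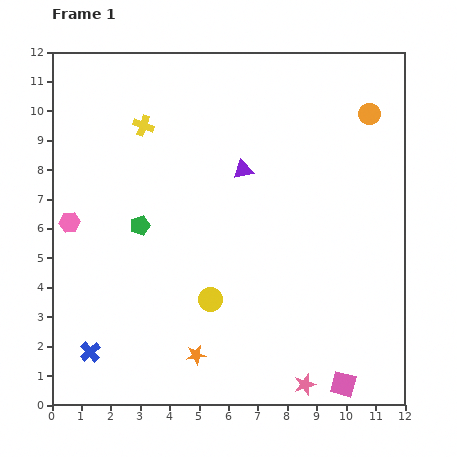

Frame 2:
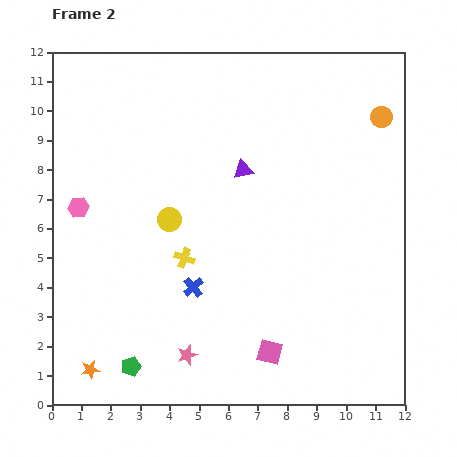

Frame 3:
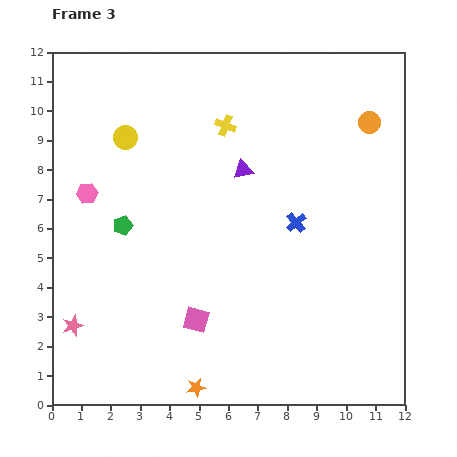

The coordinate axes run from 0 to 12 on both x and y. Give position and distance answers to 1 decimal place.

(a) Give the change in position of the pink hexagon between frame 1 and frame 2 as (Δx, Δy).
(0.3, 0.5)

The pink hexagon was at (0.6, 6.2) in frame 1 and (0.9, 6.7) in frame 2.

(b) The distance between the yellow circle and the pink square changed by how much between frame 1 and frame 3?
+1.2

Distance in frame 1: 5.4. Distance in frame 3: 6.6.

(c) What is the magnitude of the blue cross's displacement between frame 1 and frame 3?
8.3

The blue cross moved from (1.3, 1.8) to (8.3, 6.2), a distance of √(7.0² + 4.4²) ≈ 8.3.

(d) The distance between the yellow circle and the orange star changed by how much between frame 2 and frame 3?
+3.0

Distance in frame 2: 5.8. Distance in frame 3: 8.8.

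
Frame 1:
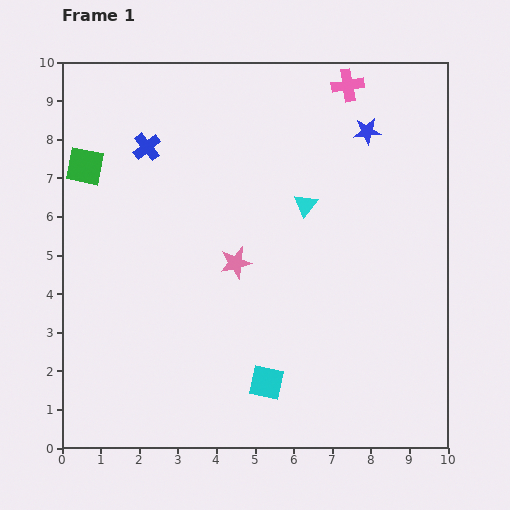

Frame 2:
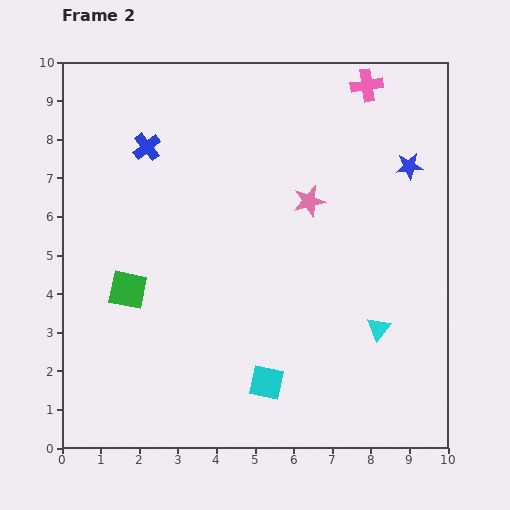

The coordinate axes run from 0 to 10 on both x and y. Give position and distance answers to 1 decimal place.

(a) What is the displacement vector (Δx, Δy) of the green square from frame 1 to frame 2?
(1.1, -3.2)

The green square was at (0.6, 7.3) in frame 1 and (1.7, 4.1) in frame 2.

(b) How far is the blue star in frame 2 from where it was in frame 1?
1.4

The blue star moved from (7.9, 8.2) to (9.0, 7.3), a distance of √(1.1² + 0.9²) ≈ 1.4.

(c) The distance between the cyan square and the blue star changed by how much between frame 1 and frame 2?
-0.3

Distance in frame 1: 7.0. Distance in frame 2: 6.7.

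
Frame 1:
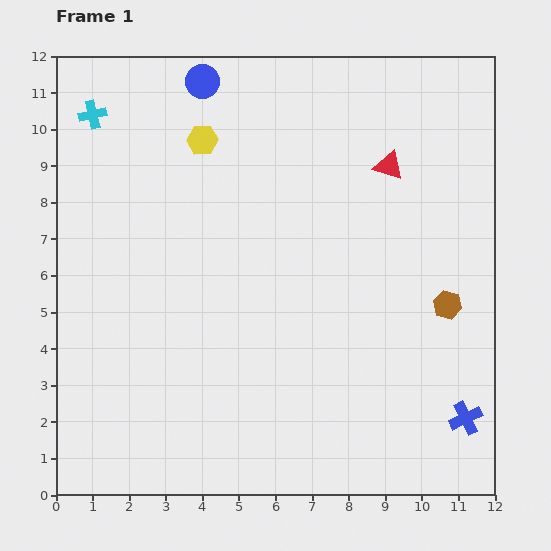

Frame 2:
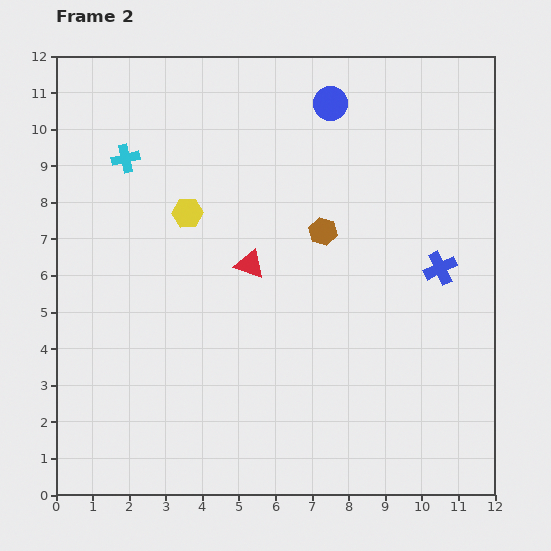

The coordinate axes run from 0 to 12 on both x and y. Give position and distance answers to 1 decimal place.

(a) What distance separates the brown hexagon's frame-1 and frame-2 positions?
3.9

The brown hexagon moved from (10.7, 5.2) to (7.3, 7.2), a distance of √(3.4² + 2.0²) ≈ 3.9.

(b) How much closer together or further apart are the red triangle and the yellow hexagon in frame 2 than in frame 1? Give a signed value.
-2.9

Distance in frame 1: 5.1. Distance in frame 2: 2.2.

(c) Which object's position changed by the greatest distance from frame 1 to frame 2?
the red triangle

(moved 4.7; next 4.2)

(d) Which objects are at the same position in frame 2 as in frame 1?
none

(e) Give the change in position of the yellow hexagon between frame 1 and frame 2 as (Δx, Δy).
(-0.4, -2.0)

The yellow hexagon was at (4.0, 9.7) in frame 1 and (3.6, 7.7) in frame 2.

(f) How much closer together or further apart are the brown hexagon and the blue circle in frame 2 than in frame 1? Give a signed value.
-5.6

Distance in frame 1: 9.1. Distance in frame 2: 3.5.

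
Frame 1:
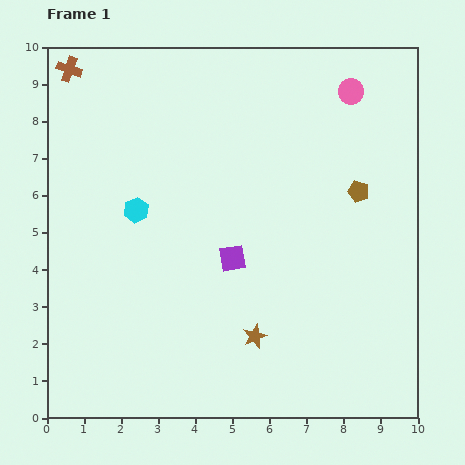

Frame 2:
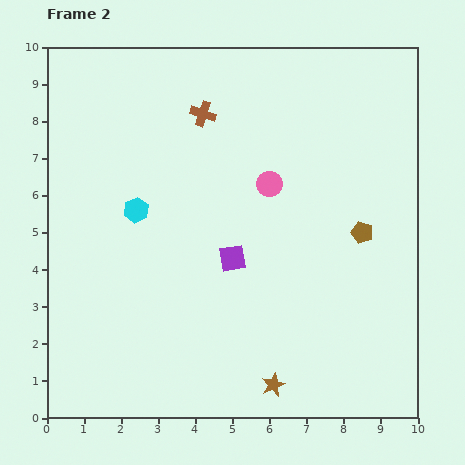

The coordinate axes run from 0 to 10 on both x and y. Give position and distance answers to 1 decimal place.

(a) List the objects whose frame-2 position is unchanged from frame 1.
the purple square, the cyan hexagon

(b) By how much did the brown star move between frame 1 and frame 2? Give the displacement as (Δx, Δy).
(0.5, -1.3)

The brown star was at (5.6, 2.2) in frame 1 and (6.1, 0.9) in frame 2.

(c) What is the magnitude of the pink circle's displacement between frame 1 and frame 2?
3.3

The pink circle moved from (8.2, 8.8) to (6.0, 6.3), a distance of √(2.2² + 2.5²) ≈ 3.3.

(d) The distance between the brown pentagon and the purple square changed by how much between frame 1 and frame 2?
-0.2

Distance in frame 1: 3.8. Distance in frame 2: 3.6.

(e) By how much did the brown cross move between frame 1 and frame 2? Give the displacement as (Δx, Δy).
(3.6, -1.2)

The brown cross was at (0.6, 9.4) in frame 1 and (4.2, 8.2) in frame 2.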